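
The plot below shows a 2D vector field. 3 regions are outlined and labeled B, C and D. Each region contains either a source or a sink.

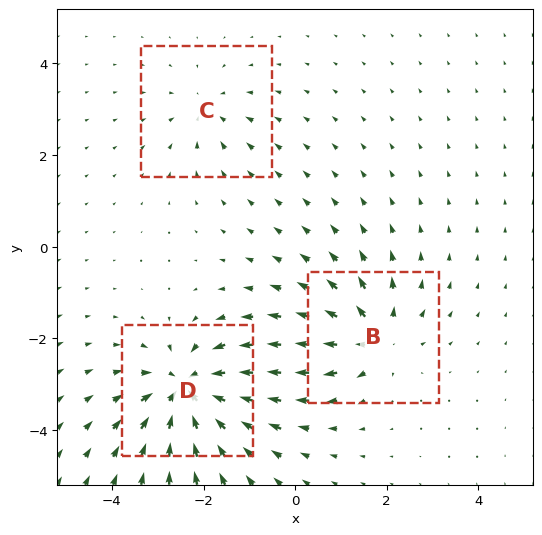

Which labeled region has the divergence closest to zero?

C

Divergence at each region's feature centre — B: about +4, C: about -2, D: about -5. Region C is closest to zero.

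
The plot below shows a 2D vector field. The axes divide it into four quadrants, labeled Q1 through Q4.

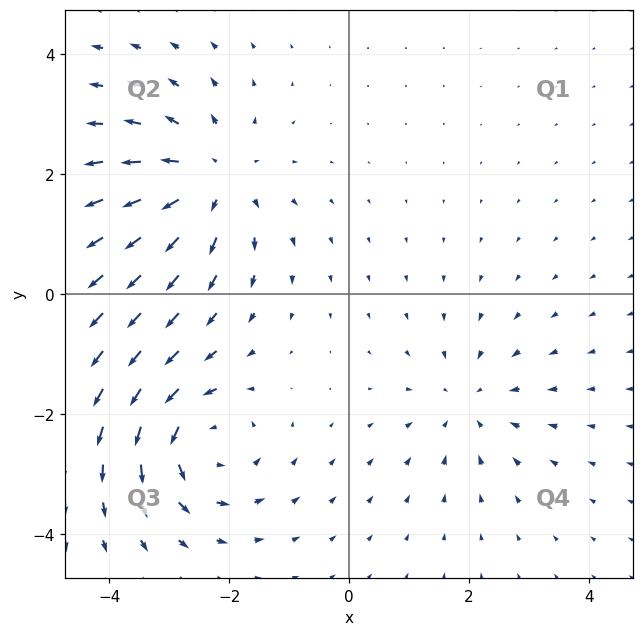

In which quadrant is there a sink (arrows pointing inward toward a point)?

The sink sits at approximately (2.0, -1.8), which lies in quadrant Q4. The divergence there is about -2, negative as expected for a sink.

Q4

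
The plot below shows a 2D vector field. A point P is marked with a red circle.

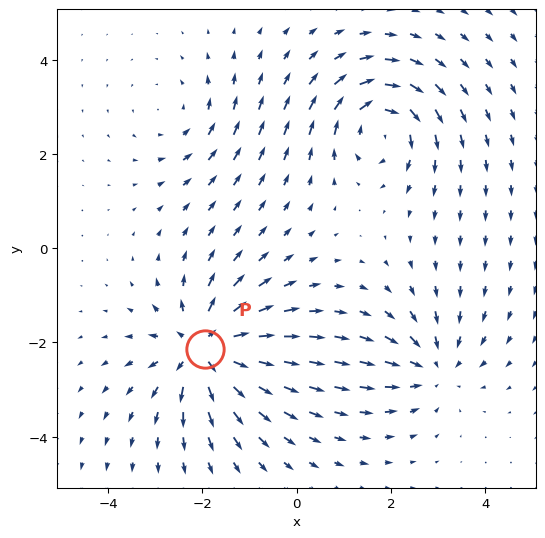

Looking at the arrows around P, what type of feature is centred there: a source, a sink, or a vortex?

At P (-1.9, -2.1) the arrows spread outward. Divergence about +6, curl ≈0 — positive divergence with near-zero curl is a source.

source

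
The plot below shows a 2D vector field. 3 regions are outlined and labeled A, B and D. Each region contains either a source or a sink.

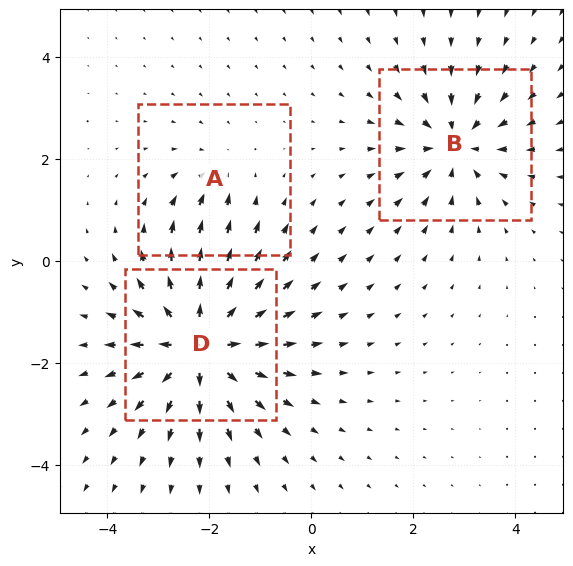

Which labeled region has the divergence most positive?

D

Divergence at each region's feature centre — A: about -2, B: about -4, D: about +6. Region D is most positive.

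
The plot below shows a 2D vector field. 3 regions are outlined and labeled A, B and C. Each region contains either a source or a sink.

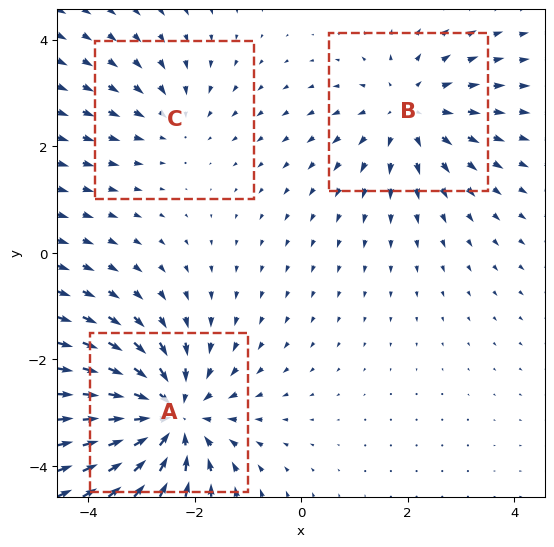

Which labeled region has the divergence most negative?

Divergence at each region's feature centre — A: about -4, B: about +3, C: about -2. Region A is most negative.

A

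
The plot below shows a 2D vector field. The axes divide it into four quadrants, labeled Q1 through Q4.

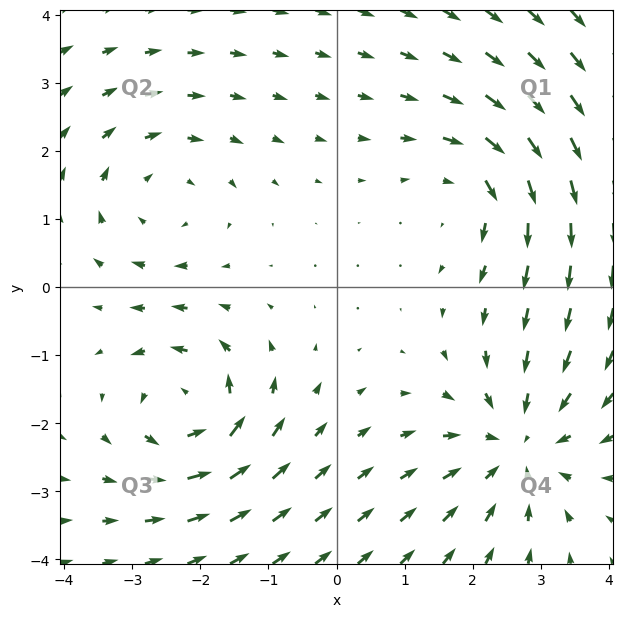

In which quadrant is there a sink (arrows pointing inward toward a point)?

The sink sits at approximately (2.7, -2.3), which lies in quadrant Q4. The divergence there is about -4, negative as expected for a sink.

Q4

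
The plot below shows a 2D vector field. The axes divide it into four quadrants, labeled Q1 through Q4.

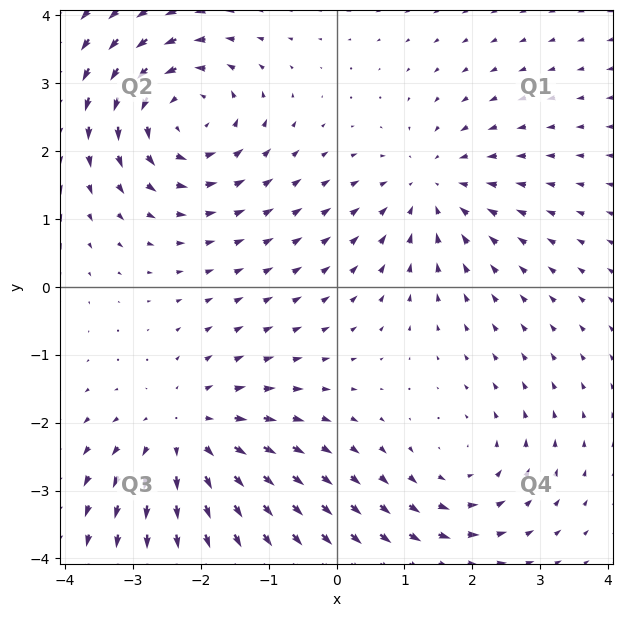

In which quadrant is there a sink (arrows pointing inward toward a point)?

Q1

The sink sits at approximately (1.4, 1.5), which lies in quadrant Q1. The divergence there is about -4, negative as expected for a sink.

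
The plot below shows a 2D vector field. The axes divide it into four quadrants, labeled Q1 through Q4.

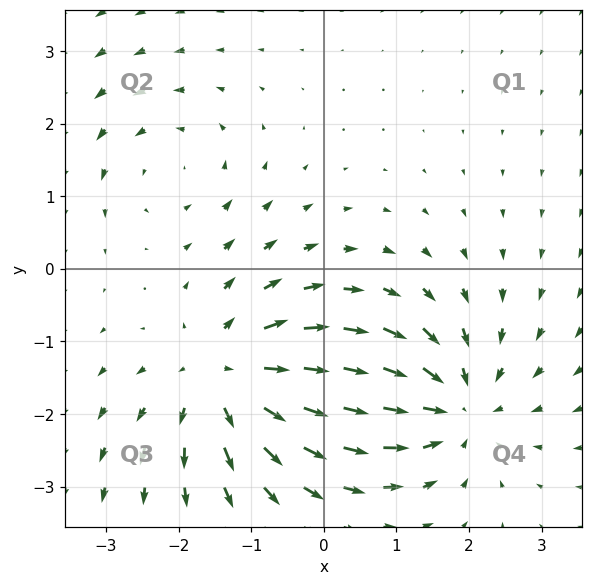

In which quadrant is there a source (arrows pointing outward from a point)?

Q3

The source sits at approximately (-1.3, -1.5), which lies in quadrant Q3. The divergence there is about +5, positive as expected for a source.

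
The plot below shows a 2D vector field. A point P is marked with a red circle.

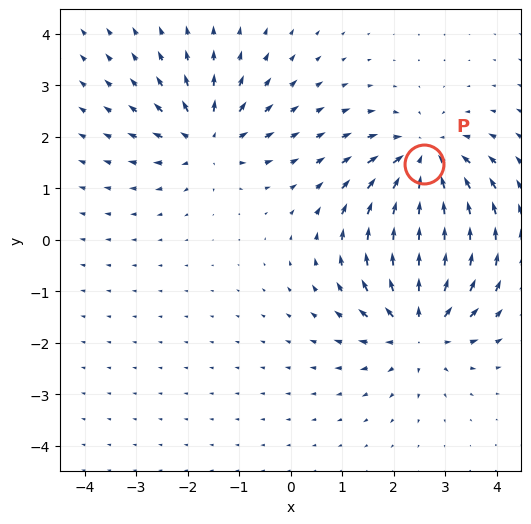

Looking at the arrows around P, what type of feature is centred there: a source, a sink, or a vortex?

sink

At P (2.6, 1.5) the arrows converge inward. Divergence about -5, curl ≈0 — negative divergence with near-zero curl is a sink.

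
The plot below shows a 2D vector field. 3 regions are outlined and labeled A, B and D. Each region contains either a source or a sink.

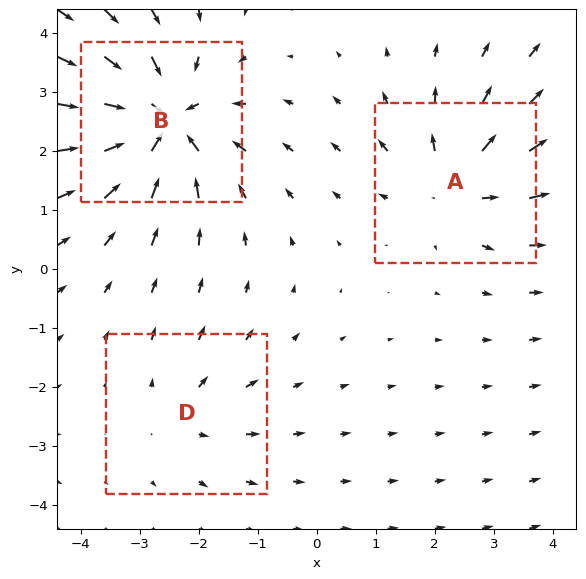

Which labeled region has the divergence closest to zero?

D

Divergence at each region's feature centre — A: about +3, B: about -5, D: about +2. Region D is closest to zero.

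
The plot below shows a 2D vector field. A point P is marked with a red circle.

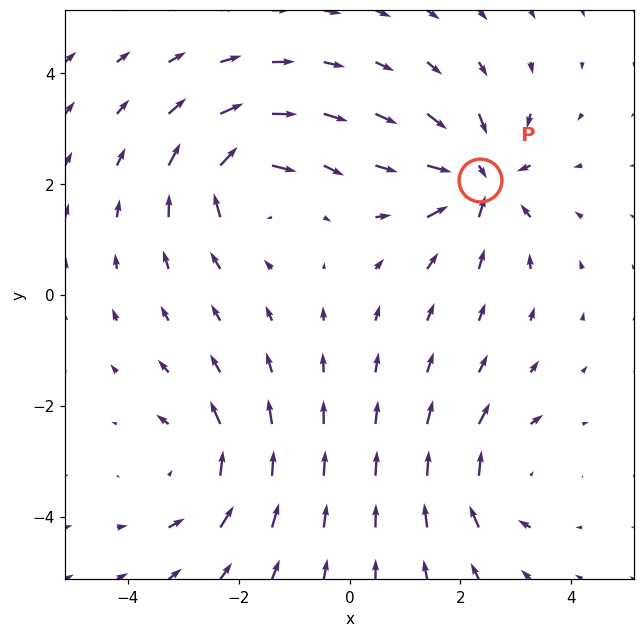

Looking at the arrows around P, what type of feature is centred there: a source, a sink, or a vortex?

sink

At P (2.4, 2.1) the arrows converge inward. Divergence about -6, curl ≈0 — negative divergence with near-zero curl is a sink.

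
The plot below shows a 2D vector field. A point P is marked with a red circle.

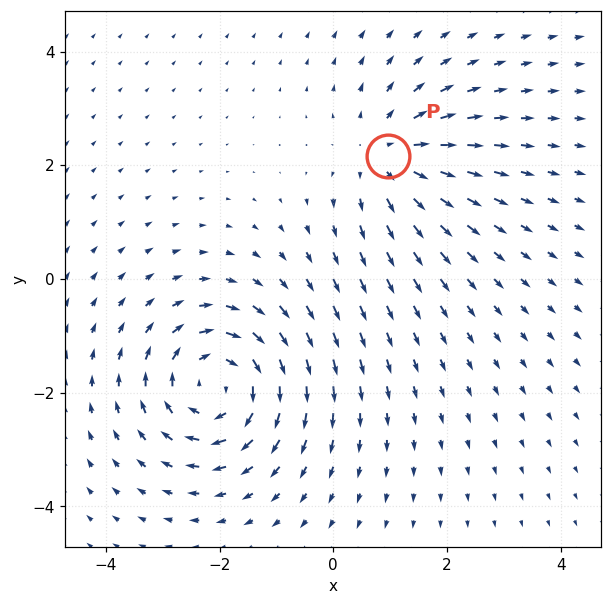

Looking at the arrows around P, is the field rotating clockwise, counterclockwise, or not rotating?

not rotating

Near P at (1.0, 2.2) the arrows show no circulation. The curl there is ≈0.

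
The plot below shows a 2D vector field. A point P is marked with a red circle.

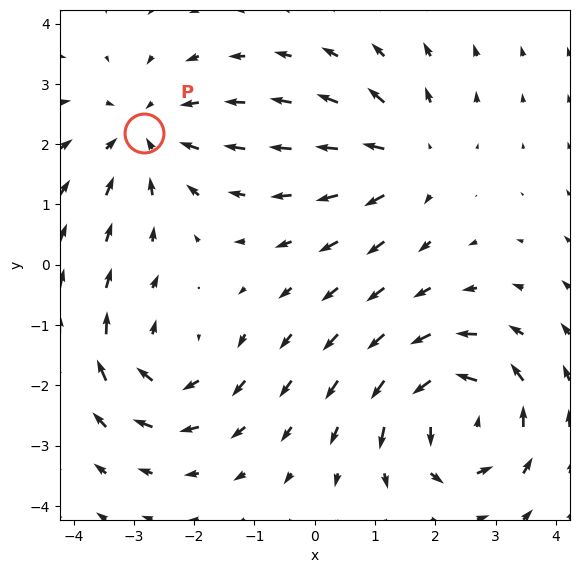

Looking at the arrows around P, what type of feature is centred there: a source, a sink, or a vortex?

sink

At P (-2.8, 2.2) the arrows converge inward. Divergence about -3, curl ≈0 — negative divergence with near-zero curl is a sink.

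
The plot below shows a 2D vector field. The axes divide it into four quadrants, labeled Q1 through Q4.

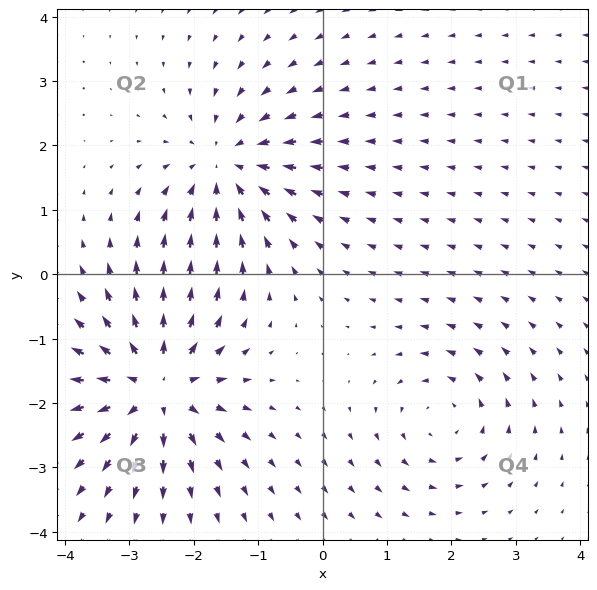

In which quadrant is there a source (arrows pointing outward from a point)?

Q3

The source sits at approximately (-2.6, -1.7), which lies in quadrant Q3. The divergence there is about +5, positive as expected for a source.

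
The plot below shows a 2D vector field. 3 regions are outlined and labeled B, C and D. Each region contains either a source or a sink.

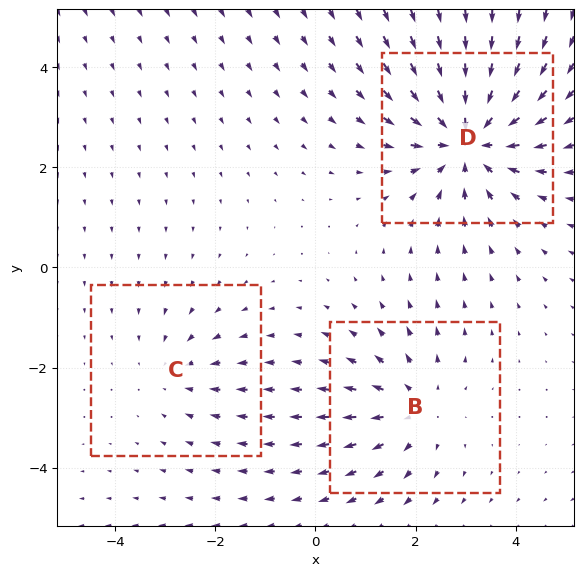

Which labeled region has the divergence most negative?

Divergence at each region's feature centre — B: about +3, C: about -2, D: about -5. Region D is most negative.

D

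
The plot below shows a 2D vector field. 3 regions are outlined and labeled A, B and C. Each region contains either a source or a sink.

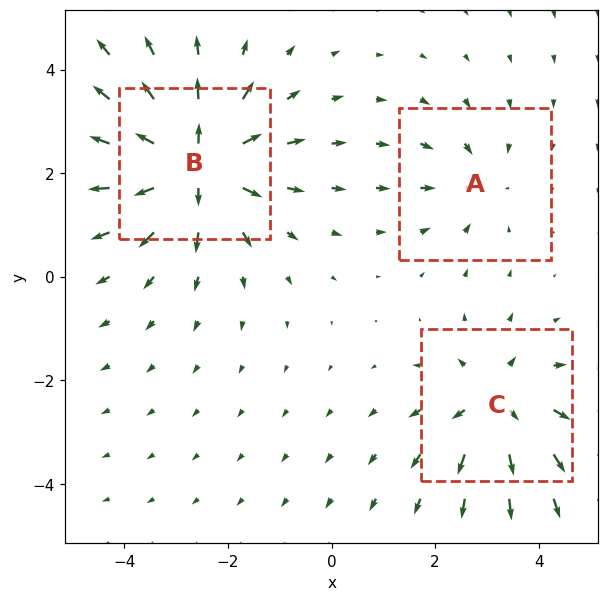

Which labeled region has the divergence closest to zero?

Divergence at each region's feature centre — A: about -2, B: about +6, C: about +4. Region A is closest to zero.

A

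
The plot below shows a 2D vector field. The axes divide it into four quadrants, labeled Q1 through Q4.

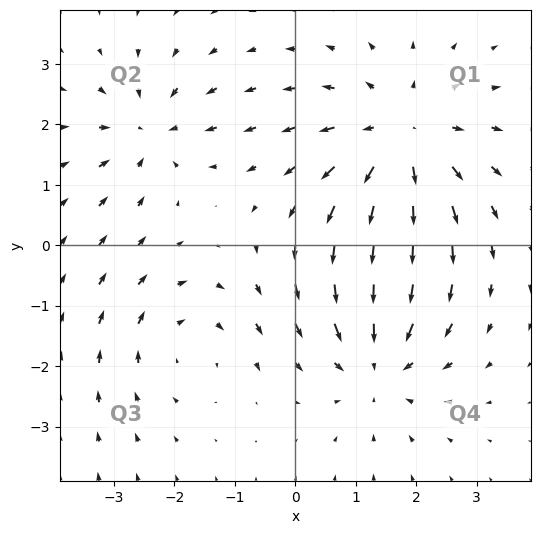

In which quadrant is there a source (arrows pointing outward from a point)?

Q1

The source sits at approximately (1.8, 1.8), which lies in quadrant Q1. The divergence there is about +4, positive as expected for a source.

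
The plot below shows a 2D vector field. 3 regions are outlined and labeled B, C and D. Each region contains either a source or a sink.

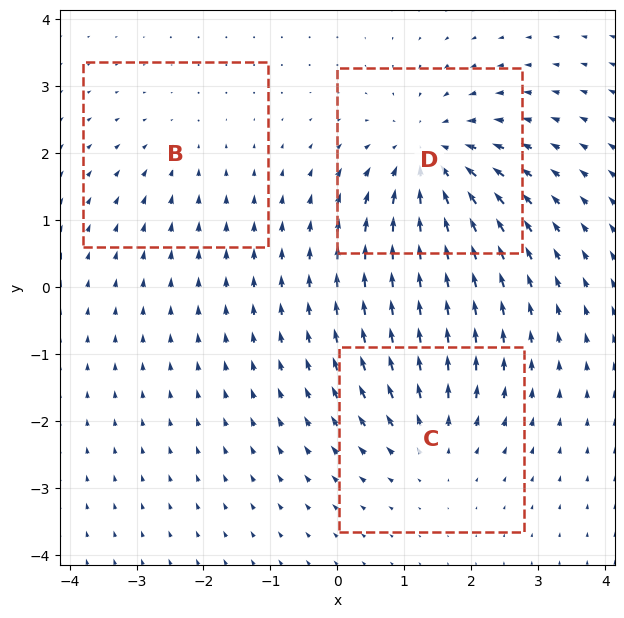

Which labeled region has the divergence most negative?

D

Divergence at each region's feature centre — B: about -2, C: about +3, D: about -5. Region D is most negative.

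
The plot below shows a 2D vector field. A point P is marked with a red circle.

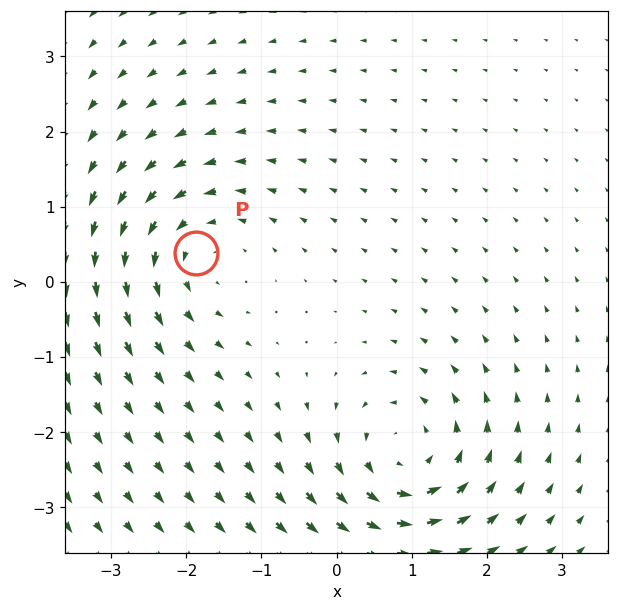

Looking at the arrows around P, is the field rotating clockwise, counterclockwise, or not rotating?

Near P at (-1.9, 0.4) the arrows circulate counterclockwise. The curl (z-component) there is about +4; positive curl means counterclockwise rotation.

counterclockwise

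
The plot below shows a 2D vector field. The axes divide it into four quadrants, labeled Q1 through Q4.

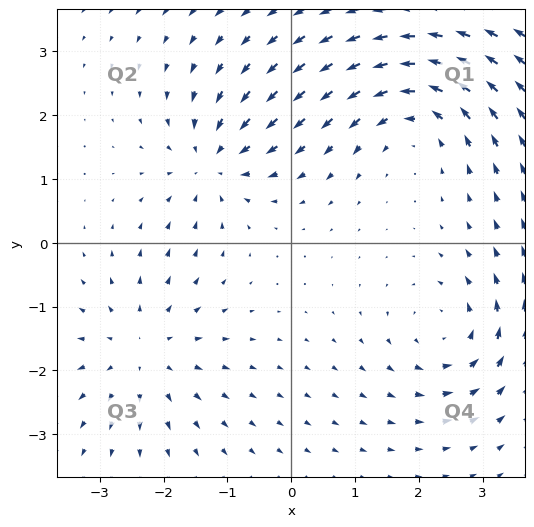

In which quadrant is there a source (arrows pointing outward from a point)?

The source sits at approximately (-2.3, -1.7), which lies in quadrant Q3. The divergence there is about +4, positive as expected for a source.

Q3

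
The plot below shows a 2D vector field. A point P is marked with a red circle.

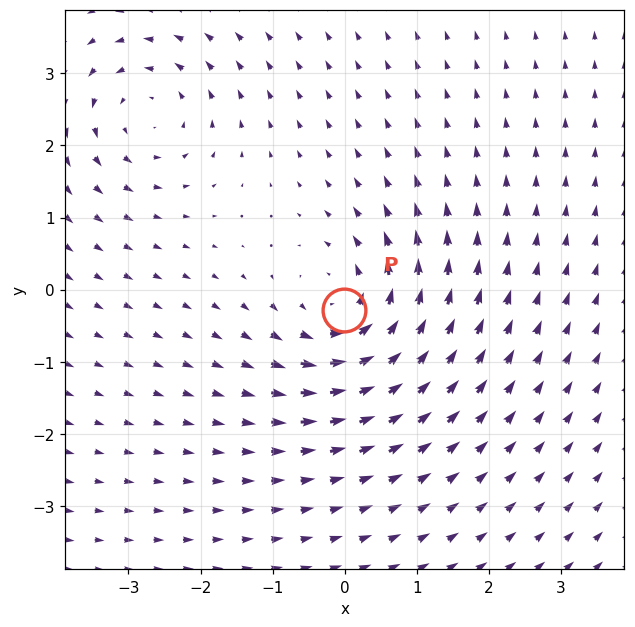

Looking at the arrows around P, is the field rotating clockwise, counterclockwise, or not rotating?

Near P at (-0.0, -0.3) the arrows circulate counterclockwise. The curl (z-component) there is about +6; positive curl means counterclockwise rotation.

counterclockwise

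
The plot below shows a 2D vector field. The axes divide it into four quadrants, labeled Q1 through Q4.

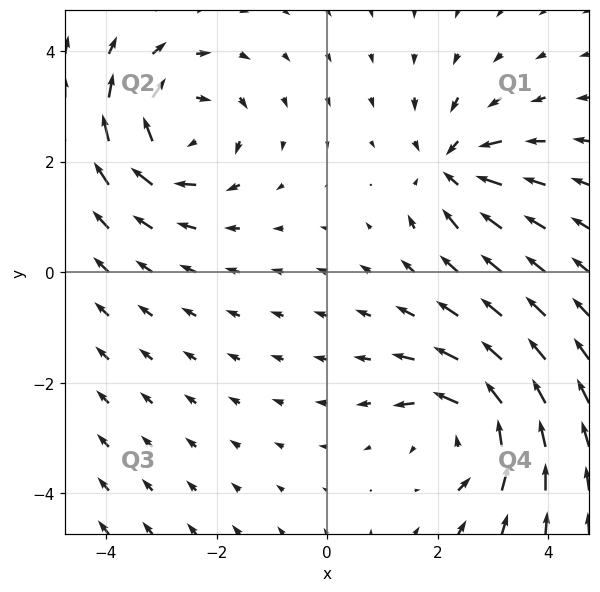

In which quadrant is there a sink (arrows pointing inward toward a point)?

The sink sits at approximately (2.3, 1.9), which lies in quadrant Q1. The divergence there is about -4, negative as expected for a sink.

Q1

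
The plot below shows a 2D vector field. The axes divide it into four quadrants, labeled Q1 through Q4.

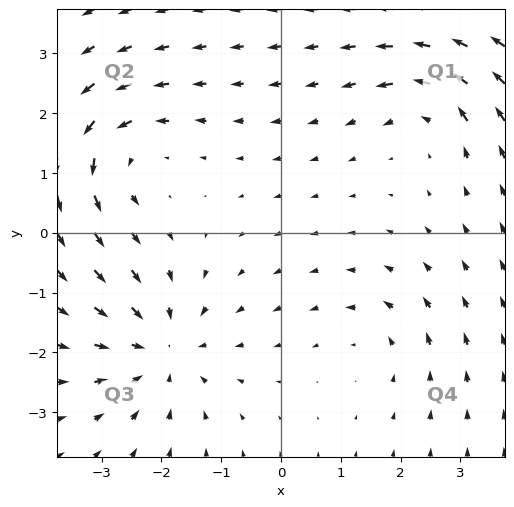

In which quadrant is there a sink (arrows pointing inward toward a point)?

Q3

The sink sits at approximately (-2.0, -1.9), which lies in quadrant Q3. The divergence there is about -5, negative as expected for a sink.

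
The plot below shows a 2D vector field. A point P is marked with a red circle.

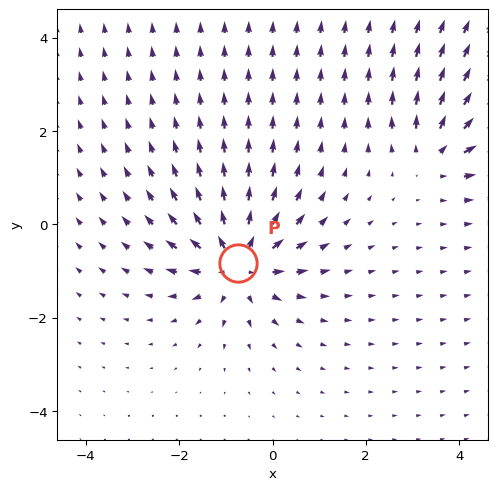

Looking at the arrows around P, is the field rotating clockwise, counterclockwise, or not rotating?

Near P at (-0.7, -0.8) the arrows show no circulation. The curl there is ≈0.

not rotating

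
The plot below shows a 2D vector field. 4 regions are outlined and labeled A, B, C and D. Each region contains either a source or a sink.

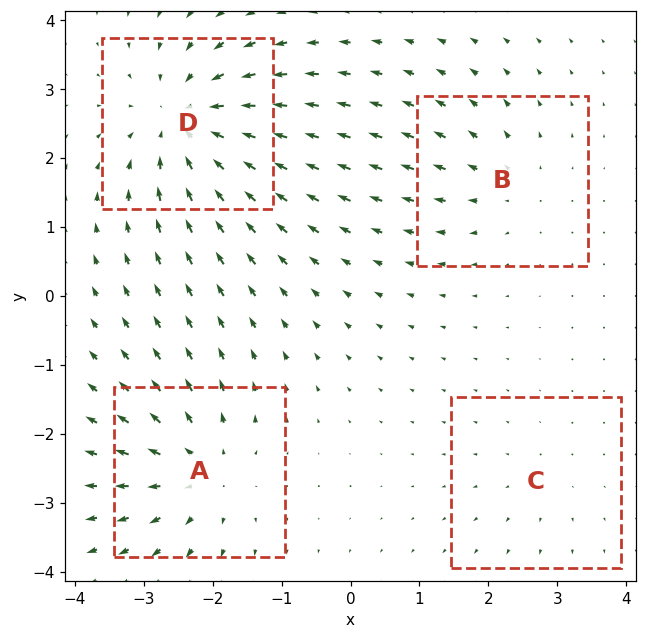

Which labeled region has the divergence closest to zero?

Divergence at each region's feature centre — A: about +5, B: about +3, C: about +2, D: about -6. Region C is closest to zero.

C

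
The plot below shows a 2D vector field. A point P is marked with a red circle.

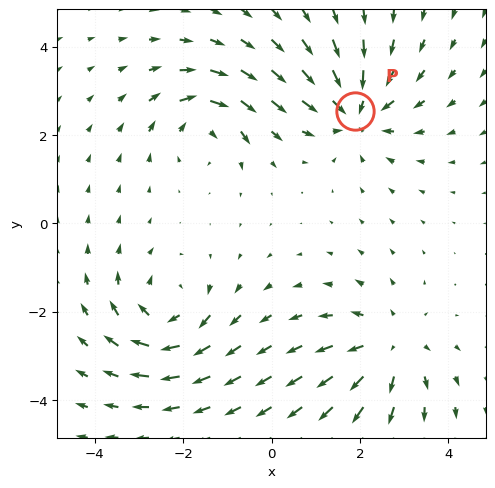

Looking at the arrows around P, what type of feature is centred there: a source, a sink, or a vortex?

sink

At P (1.9, 2.5) the arrows converge inward. Divergence about -5, curl ≈0 — negative divergence with near-zero curl is a sink.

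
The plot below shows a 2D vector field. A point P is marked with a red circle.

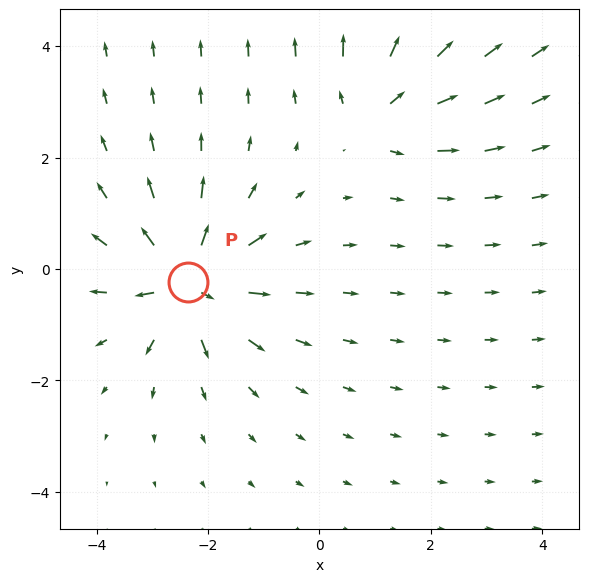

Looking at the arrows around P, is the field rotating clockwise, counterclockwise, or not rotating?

Near P at (-2.4, -0.2) the arrows show no circulation. The curl there is ≈0.

not rotating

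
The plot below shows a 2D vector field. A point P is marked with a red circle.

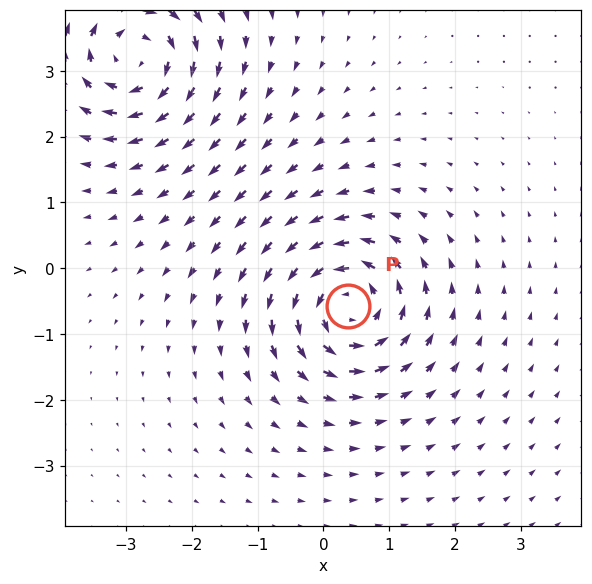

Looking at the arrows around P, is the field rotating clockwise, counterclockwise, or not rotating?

counterclockwise

Near P at (0.4, -0.6) the arrows circulate counterclockwise. The curl (z-component) there is about +6; positive curl means counterclockwise rotation.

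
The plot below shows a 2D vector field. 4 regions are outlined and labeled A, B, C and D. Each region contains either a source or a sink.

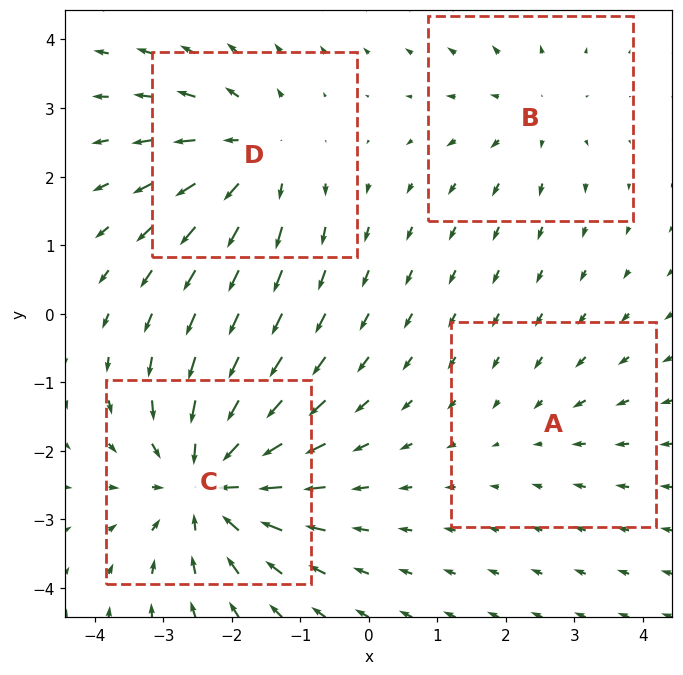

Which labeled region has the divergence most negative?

Divergence at each region's feature centre — A: about -2, B: about +3, C: about -6, D: about +4. Region C is most negative.

C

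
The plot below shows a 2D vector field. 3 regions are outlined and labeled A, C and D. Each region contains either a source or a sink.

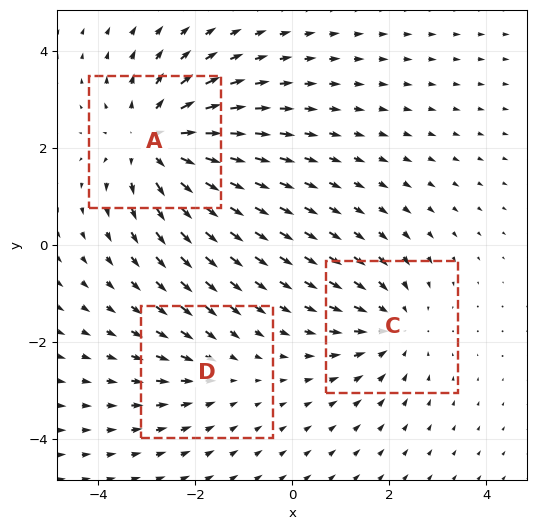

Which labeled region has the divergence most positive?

A

Divergence at each region's feature centre — A: about +4, C: about -3, D: about -2. Region A is most positive.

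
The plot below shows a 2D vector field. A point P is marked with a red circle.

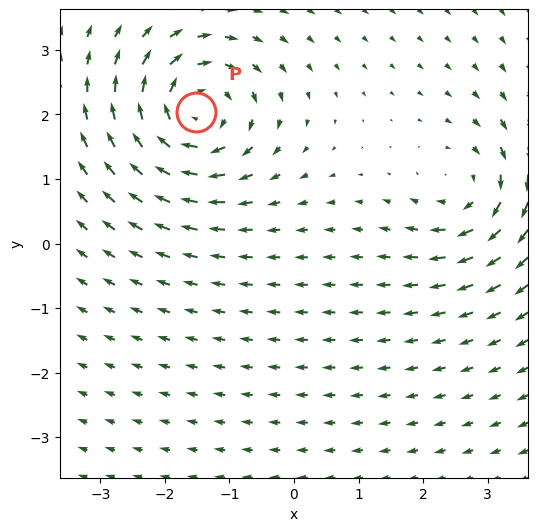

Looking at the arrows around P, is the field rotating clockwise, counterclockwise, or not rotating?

clockwise

Near P at (-1.5, 2.0) the arrows circulate clockwise. The curl (z-component) there is about -6; negative curl means clockwise rotation.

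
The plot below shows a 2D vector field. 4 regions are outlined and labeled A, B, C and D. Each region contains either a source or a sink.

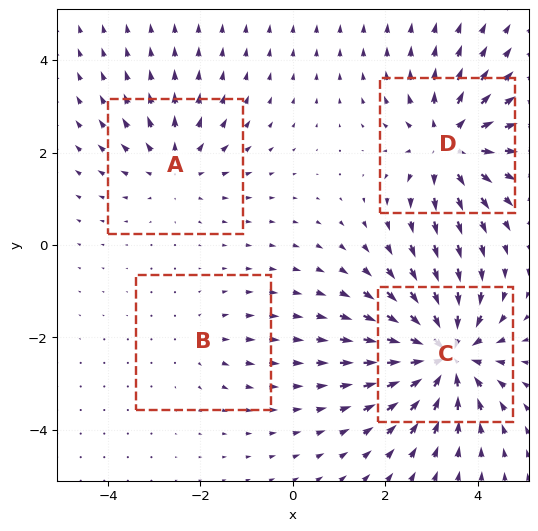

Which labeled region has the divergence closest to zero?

Divergence at each region's feature centre — A: about +3, B: about +2, C: about -7, D: about +5. Region B is closest to zero.

B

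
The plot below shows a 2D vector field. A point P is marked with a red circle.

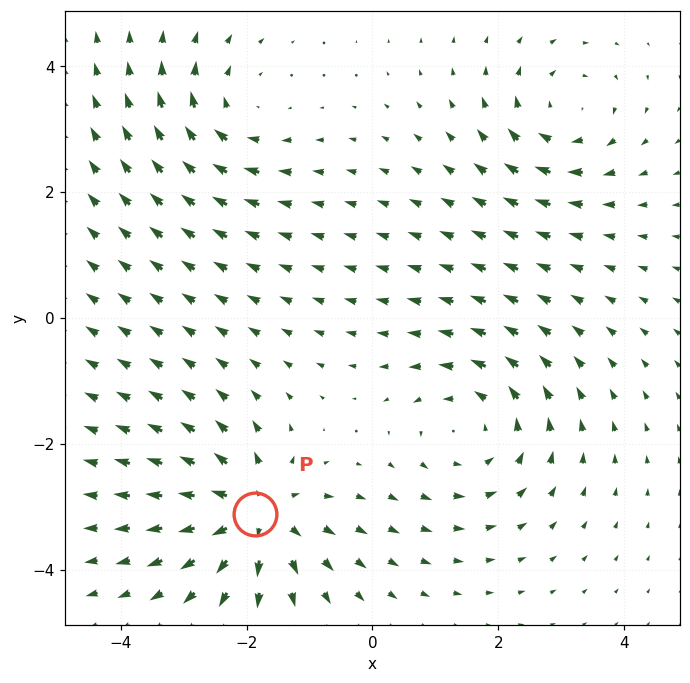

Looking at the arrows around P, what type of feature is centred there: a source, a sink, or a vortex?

source

At P (-1.9, -3.1) the arrows spread outward. Divergence about +5, curl ≈0 — positive divergence with near-zero curl is a source.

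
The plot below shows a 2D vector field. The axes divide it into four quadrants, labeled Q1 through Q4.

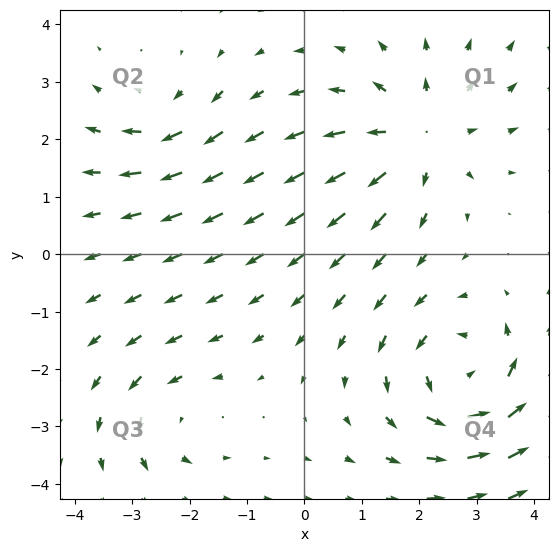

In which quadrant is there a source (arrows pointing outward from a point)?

The source sits at approximately (2.0, 2.0), which lies in quadrant Q1. The divergence there is about +4, positive as expected for a source.

Q1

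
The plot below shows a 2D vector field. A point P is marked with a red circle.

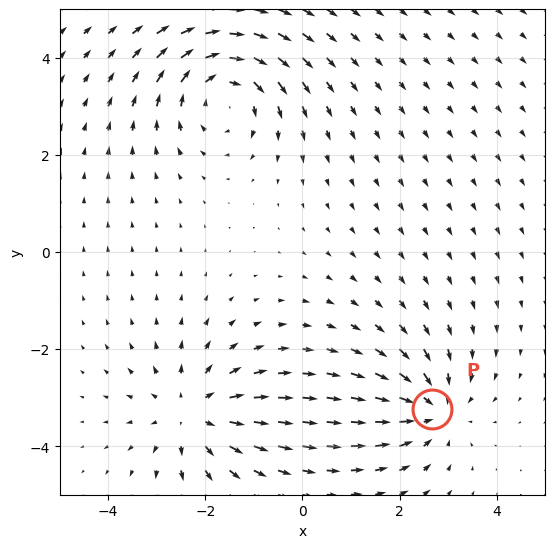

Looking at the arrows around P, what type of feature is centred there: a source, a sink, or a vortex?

At P (2.7, -3.2) the arrows converge inward. Divergence about -3, curl ≈0 — negative divergence with near-zero curl is a sink.

sink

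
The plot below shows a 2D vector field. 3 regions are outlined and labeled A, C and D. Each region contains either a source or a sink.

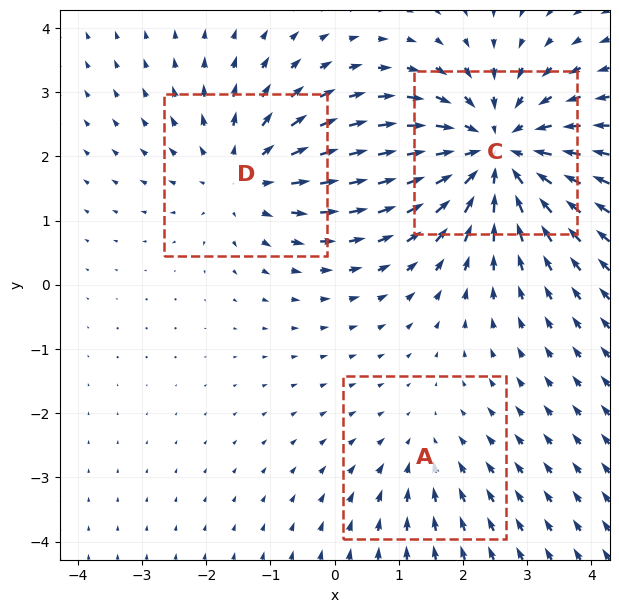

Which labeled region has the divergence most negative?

C

Divergence at each region's feature centre — A: about -2, C: about -4, D: about +3. Region C is most negative.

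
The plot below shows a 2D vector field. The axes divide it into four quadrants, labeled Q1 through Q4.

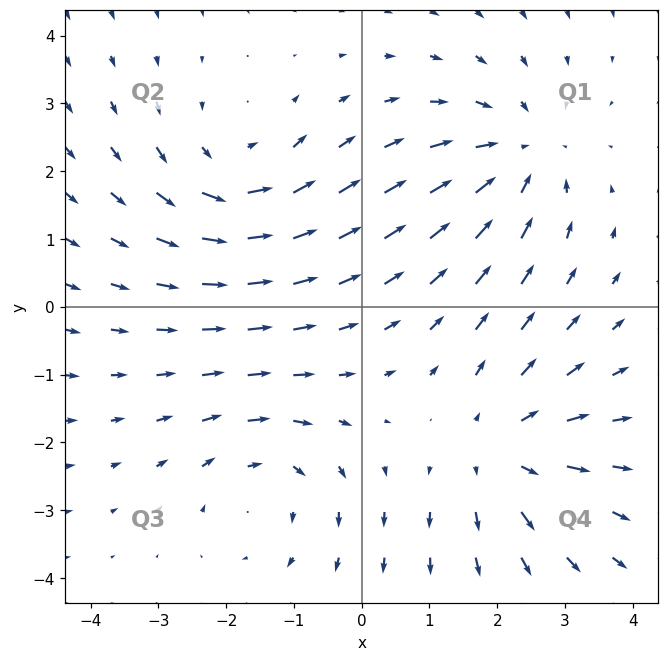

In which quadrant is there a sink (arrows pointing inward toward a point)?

The sink sits at approximately (2.3, 2.3), which lies in quadrant Q1. The divergence there is about -4, negative as expected for a sink.

Q1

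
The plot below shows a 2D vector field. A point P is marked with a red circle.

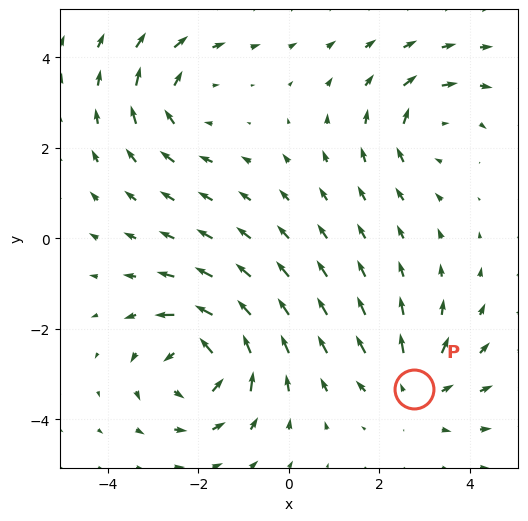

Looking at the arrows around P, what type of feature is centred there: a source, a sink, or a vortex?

At P (2.8, -3.3) the arrows spread outward. Divergence about +3, curl ≈0 — positive divergence with near-zero curl is a source.

source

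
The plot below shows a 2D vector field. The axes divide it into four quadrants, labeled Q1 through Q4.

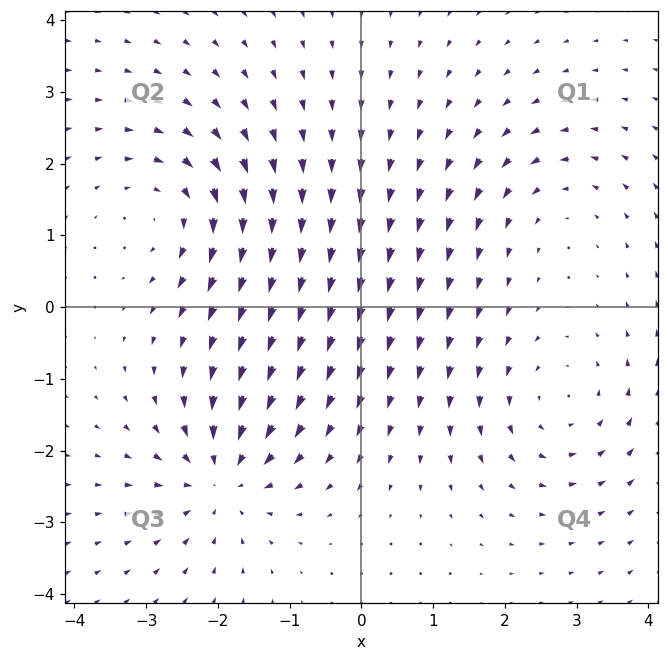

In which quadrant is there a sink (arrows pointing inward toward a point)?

The sink sits at approximately (-1.9, -2.4), which lies in quadrant Q3. The divergence there is about -5, negative as expected for a sink.

Q3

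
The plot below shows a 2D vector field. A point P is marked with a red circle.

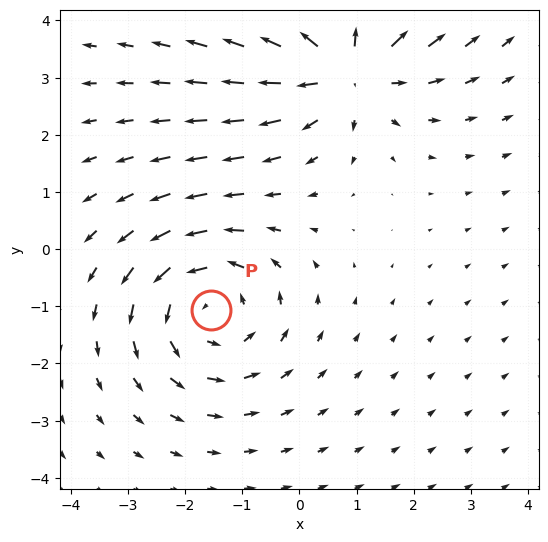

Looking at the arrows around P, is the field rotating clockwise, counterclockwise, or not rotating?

counterclockwise

Near P at (-1.6, -1.1) the arrows circulate counterclockwise. The curl (z-component) there is about +3; positive curl means counterclockwise rotation.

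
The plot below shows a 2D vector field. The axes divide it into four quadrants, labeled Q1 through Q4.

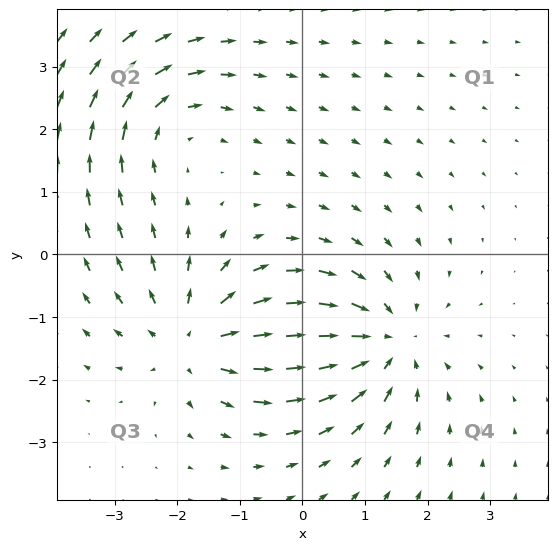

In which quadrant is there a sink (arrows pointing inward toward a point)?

Q4

The sink sits at approximately (1.3, -1.4), which lies in quadrant Q4. The divergence there is about -5, negative as expected for a sink.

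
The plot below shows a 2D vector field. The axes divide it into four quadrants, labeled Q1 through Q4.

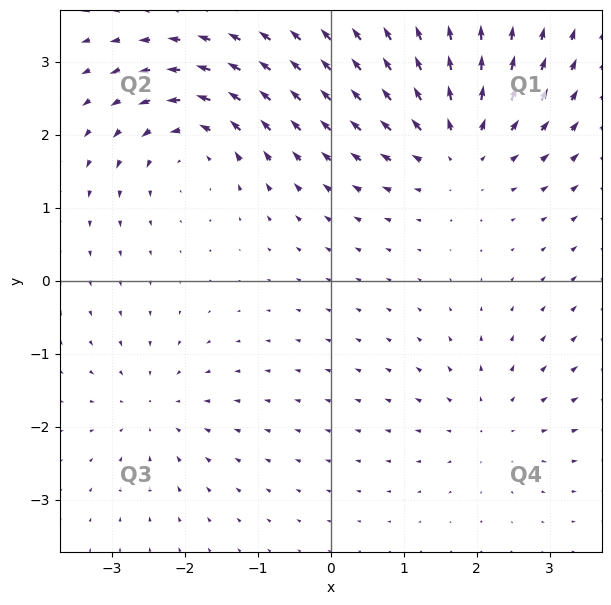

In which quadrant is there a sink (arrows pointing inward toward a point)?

Q3

The sink sits at approximately (-2.4, -1.7), which lies in quadrant Q3. The divergence there is about -4, negative as expected for a sink.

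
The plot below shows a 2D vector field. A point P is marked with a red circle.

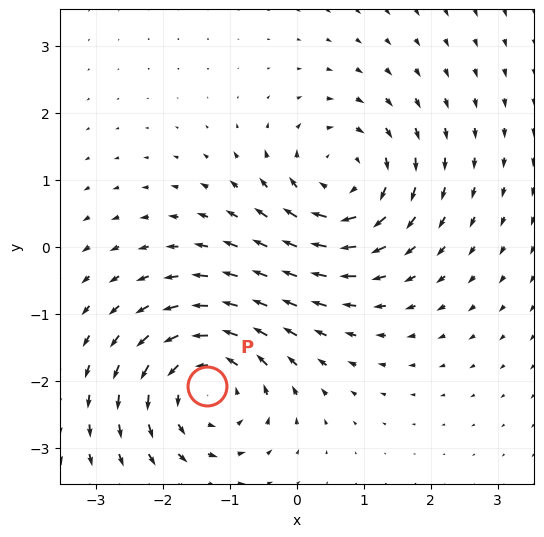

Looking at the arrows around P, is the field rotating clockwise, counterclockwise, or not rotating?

counterclockwise

Near P at (-1.3, -2.1) the arrows circulate counterclockwise. The curl (z-component) there is about +5; positive curl means counterclockwise rotation.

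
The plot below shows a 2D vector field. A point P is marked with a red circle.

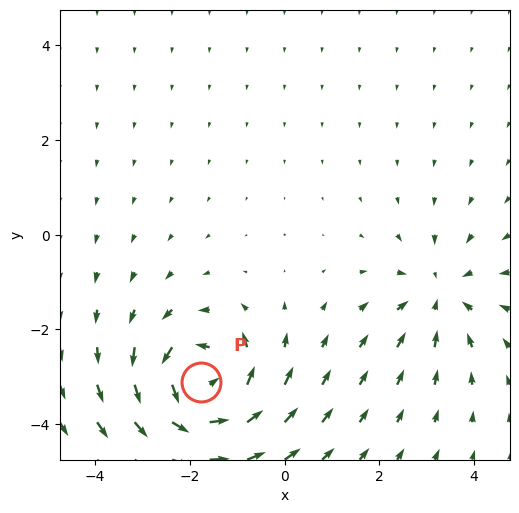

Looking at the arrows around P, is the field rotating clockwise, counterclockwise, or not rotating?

Near P at (-1.8, -3.1) the arrows circulate counterclockwise. The curl (z-component) there is about +6; positive curl means counterclockwise rotation.

counterclockwise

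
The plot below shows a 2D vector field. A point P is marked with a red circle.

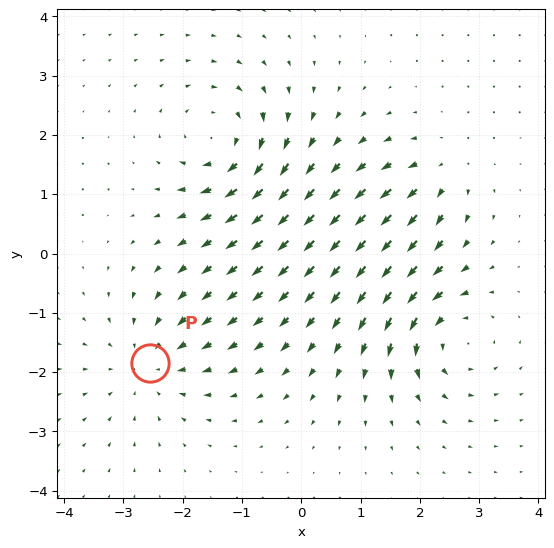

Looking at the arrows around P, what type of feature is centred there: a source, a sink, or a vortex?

sink

At P (-2.5, -1.8) the arrows converge inward. Divergence about -4, curl ≈0 — negative divergence with near-zero curl is a sink.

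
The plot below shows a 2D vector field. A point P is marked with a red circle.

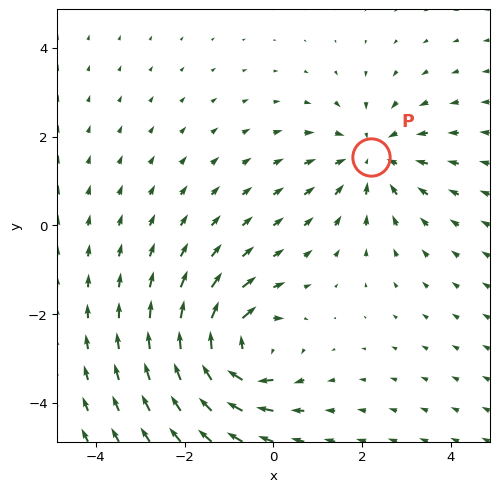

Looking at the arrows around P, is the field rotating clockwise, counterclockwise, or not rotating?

Near P at (2.2, 1.5) the arrows show no circulation. The curl there is ≈0.

not rotating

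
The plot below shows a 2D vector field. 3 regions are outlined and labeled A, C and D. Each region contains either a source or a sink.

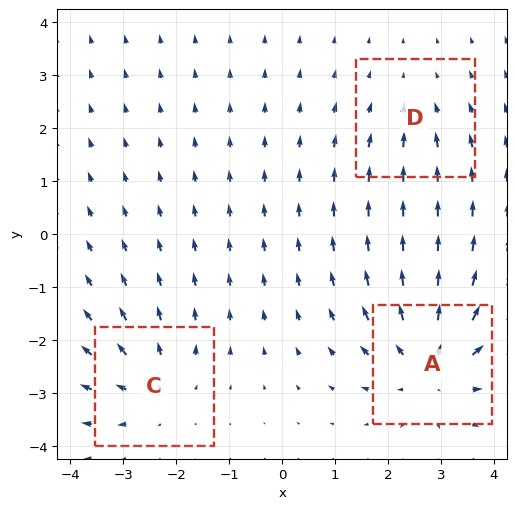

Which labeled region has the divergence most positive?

Divergence at each region's feature centre — A: about +4, C: about +3, D: about -2. Region A is most positive.

A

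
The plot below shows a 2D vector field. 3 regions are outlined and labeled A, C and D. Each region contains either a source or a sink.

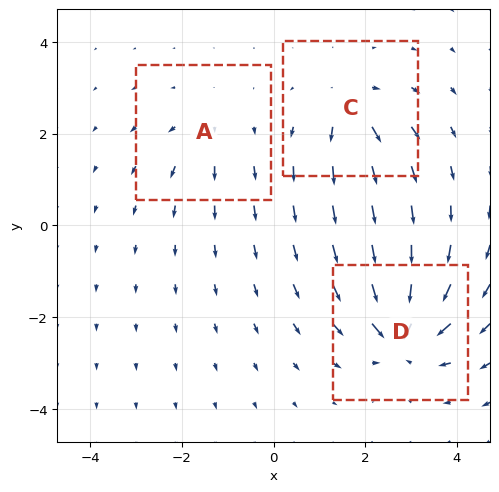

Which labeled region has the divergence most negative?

Divergence at each region's feature centre — A: about +3, C: about +4, D: about -6. Region D is most negative.

D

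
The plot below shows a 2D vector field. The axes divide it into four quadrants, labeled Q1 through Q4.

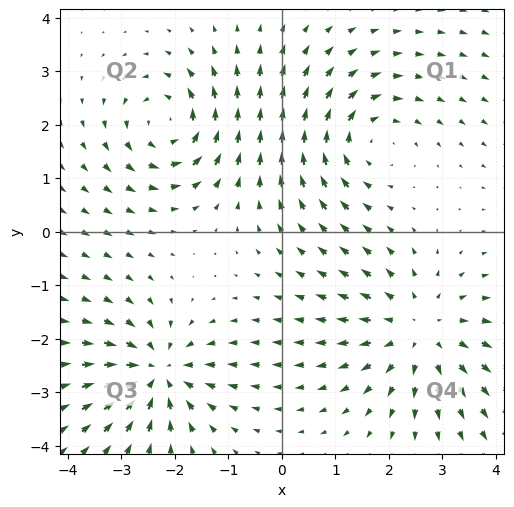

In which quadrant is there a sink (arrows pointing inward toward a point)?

Q3

The sink sits at approximately (-2.3, -2.6), which lies in quadrant Q3. The divergence there is about -5, negative as expected for a sink.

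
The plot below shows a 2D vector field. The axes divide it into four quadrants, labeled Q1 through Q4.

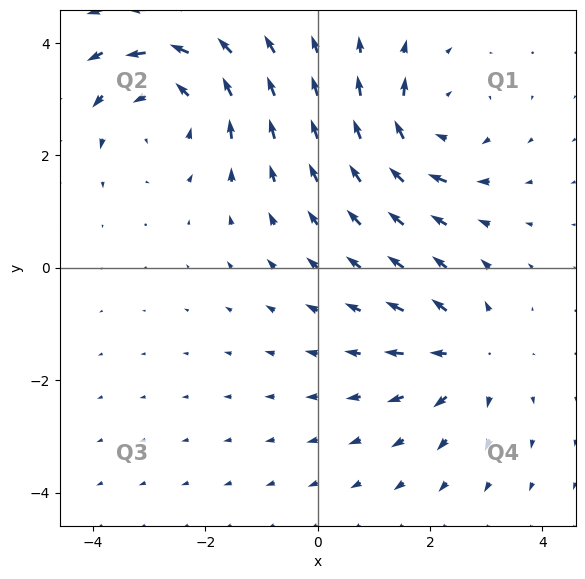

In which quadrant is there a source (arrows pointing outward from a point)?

The source sits at approximately (2.7, -1.6), which lies in quadrant Q4. The divergence there is about +3, positive as expected for a source.

Q4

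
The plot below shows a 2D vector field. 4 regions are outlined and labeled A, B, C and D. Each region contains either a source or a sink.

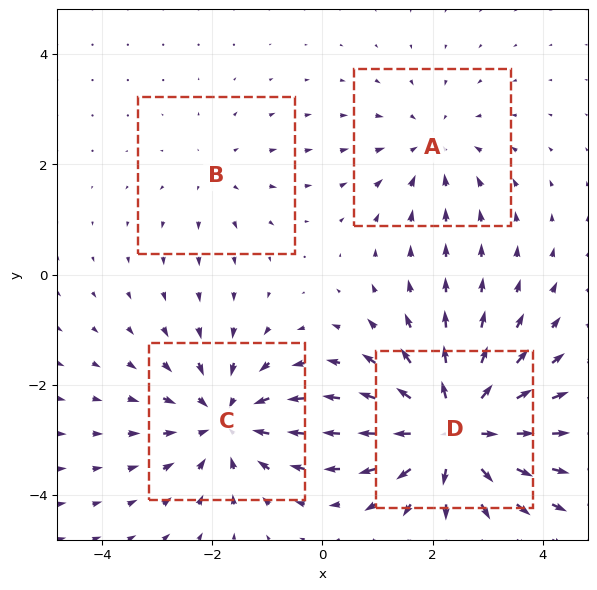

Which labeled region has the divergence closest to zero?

B

Divergence at each region's feature centre — A: about -3, B: about +2, C: about -5, D: about +7. Region B is closest to zero.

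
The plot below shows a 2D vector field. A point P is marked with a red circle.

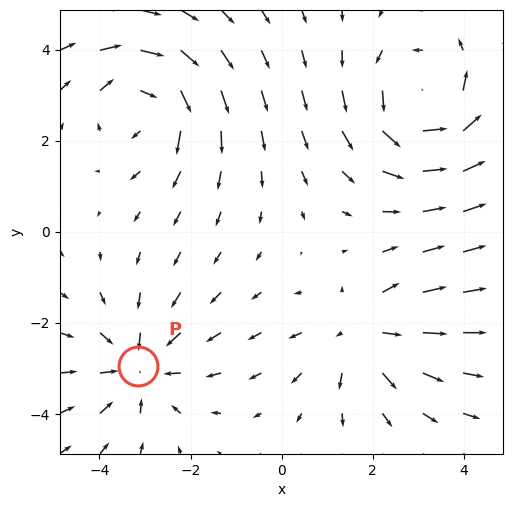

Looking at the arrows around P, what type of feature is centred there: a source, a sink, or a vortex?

At P (-3.2, -3.0) the arrows converge inward. Divergence about -4, curl ≈0 — negative divergence with near-zero curl is a sink.

sink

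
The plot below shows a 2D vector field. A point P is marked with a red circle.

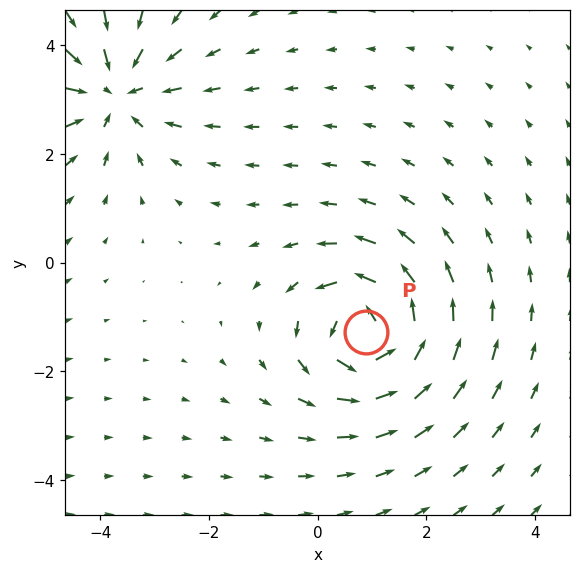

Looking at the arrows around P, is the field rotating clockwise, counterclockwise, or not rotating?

counterclockwise

Near P at (0.9, -1.3) the arrows circulate counterclockwise. The curl (z-component) there is about +6; positive curl means counterclockwise rotation.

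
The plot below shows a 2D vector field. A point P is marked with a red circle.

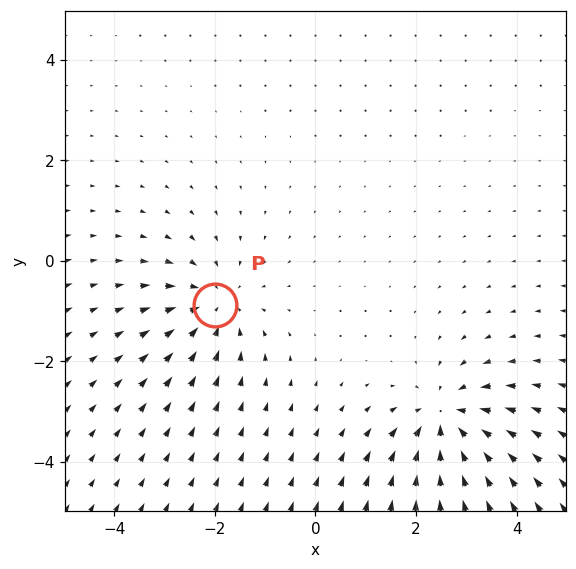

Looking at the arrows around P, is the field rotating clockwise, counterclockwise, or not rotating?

not rotating

Near P at (-2.0, -0.9) the arrows show no circulation. The curl there is ≈0.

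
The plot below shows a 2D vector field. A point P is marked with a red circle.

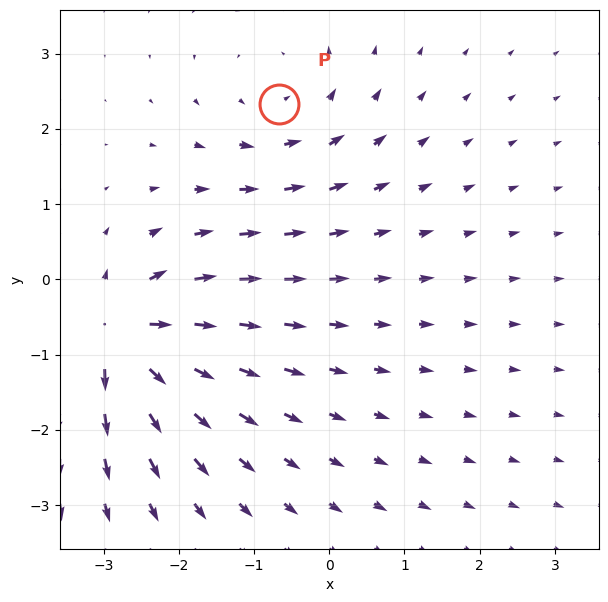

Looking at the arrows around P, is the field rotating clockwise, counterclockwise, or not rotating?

Near P at (-0.7, 2.3) the arrows circulate counterclockwise. The curl (z-component) there is about +3; positive curl means counterclockwise rotation.

counterclockwise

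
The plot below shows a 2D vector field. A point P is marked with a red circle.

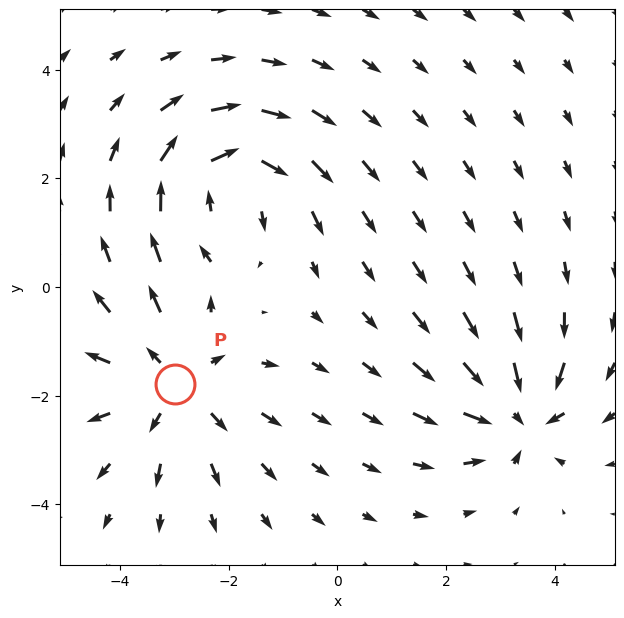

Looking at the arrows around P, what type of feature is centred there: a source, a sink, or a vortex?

source

At P (-3.0, -1.8) the arrows spread outward. Divergence about +4, curl ≈0 — positive divergence with near-zero curl is a source.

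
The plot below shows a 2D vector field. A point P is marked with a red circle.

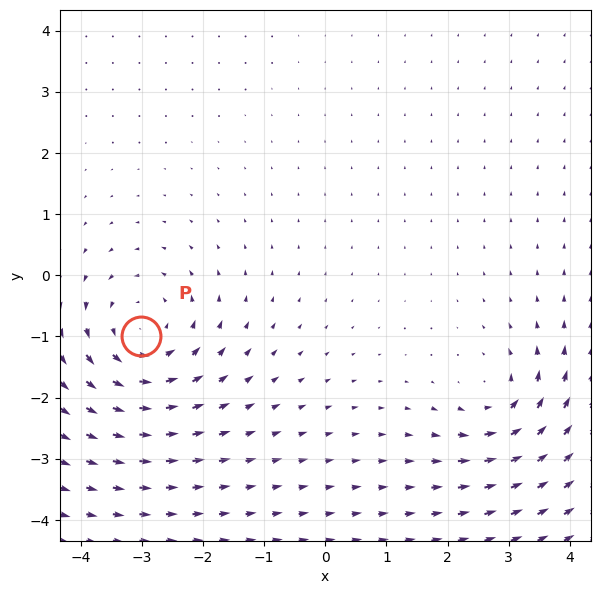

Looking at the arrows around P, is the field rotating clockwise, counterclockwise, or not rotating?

Near P at (-3.0, -1.0) the arrows circulate counterclockwise. The curl (z-component) there is about +4; positive curl means counterclockwise rotation.

counterclockwise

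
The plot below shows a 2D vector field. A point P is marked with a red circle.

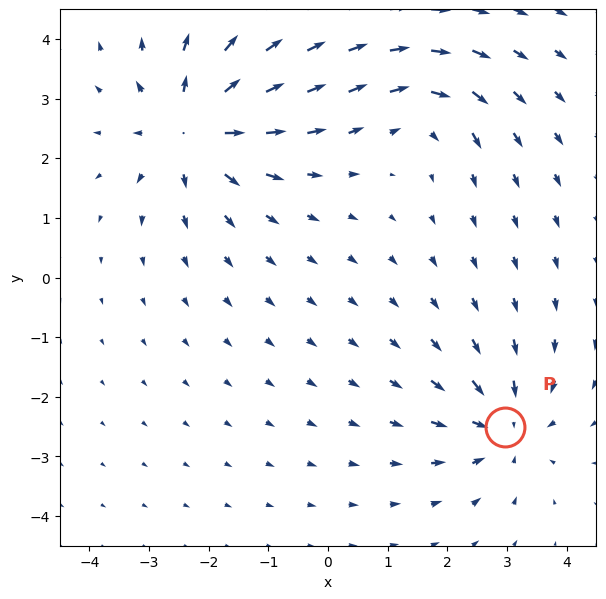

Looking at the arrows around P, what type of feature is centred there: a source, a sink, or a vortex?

sink

At P (3.0, -2.5) the arrows converge inward. Divergence about -4, curl ≈0 — negative divergence with near-zero curl is a sink.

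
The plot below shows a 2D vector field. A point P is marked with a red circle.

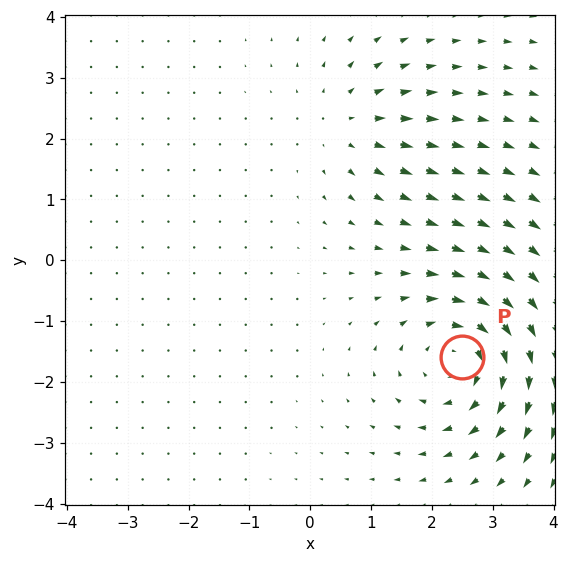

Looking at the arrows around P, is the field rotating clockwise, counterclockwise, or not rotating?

Near P at (2.5, -1.6) the arrows circulate clockwise. The curl (z-component) there is about -5; negative curl means clockwise rotation.

clockwise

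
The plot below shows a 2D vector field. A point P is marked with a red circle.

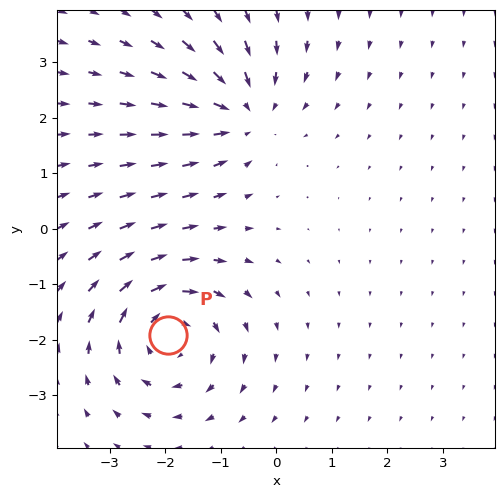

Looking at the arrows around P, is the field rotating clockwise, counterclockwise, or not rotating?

Near P at (-1.9, -1.9) the arrows circulate clockwise. The curl (z-component) there is about -4; negative curl means clockwise rotation.

clockwise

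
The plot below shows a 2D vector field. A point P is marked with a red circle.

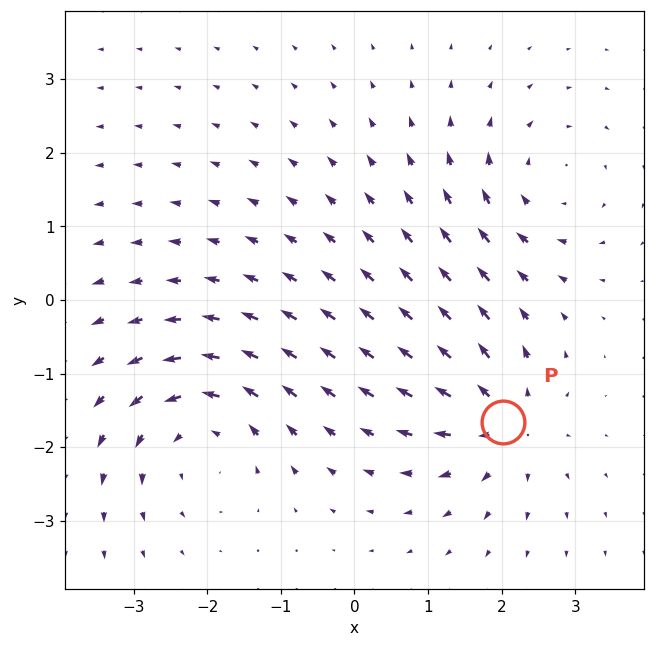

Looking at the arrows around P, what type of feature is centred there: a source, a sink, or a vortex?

At P (2.0, -1.7) the arrows spread outward. Divergence about +5, curl ≈0 — positive divergence with near-zero curl is a source.

source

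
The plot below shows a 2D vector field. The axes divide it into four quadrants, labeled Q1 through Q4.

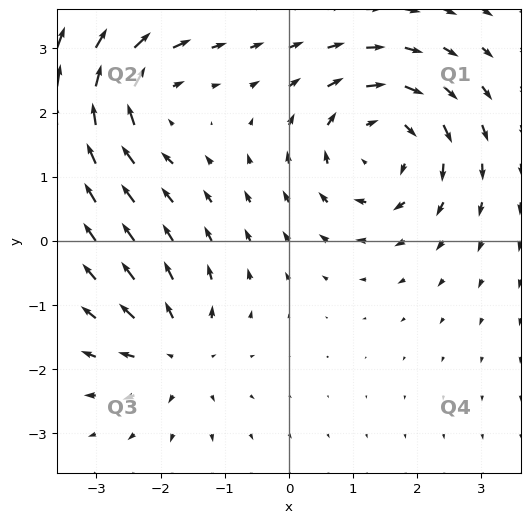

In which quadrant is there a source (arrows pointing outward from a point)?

The source sits at approximately (-1.8, -1.7), which lies in quadrant Q3. The divergence there is about +4, positive as expected for a source.

Q3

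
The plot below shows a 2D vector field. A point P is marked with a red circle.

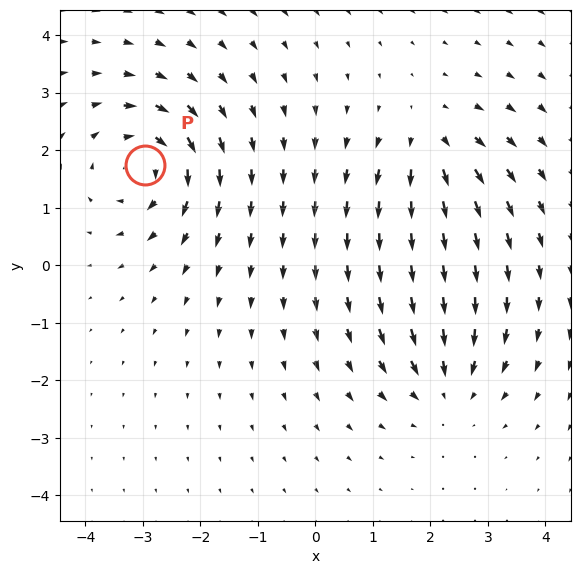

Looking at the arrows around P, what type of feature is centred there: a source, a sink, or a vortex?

vortex

At P (-3.0, 1.7) the arrows circulate clockwise. Divergence ≈0, curl about -5 — near-zero divergence with nonzero curl is a vortex.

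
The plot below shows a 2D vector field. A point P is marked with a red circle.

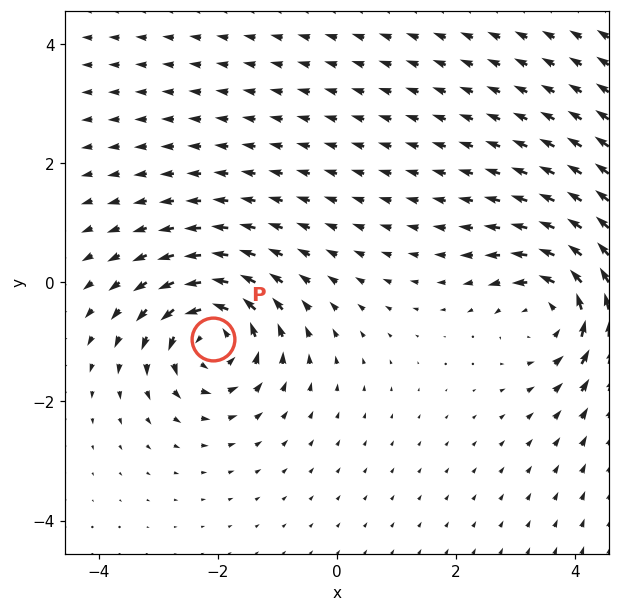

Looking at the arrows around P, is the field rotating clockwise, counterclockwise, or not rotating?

counterclockwise

Near P at (-2.1, -0.9) the arrows circulate counterclockwise. The curl (z-component) there is about +6; positive curl means counterclockwise rotation.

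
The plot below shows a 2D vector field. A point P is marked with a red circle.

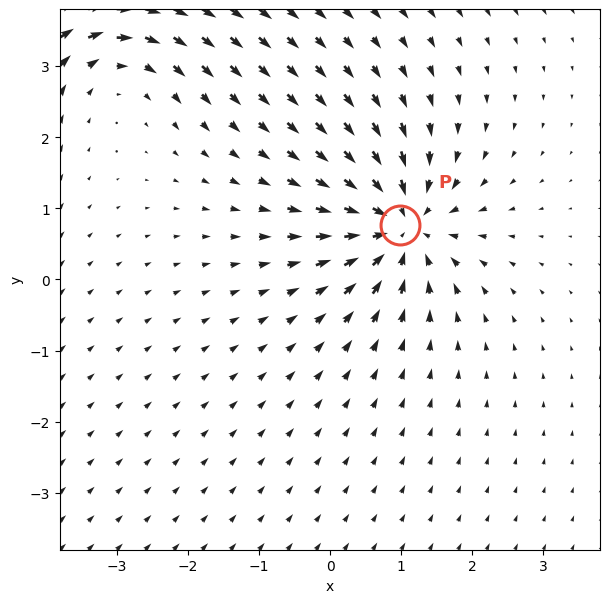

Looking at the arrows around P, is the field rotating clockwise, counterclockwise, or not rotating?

Near P at (1.0, 0.8) the arrows show no circulation. The curl there is ≈0.

not rotating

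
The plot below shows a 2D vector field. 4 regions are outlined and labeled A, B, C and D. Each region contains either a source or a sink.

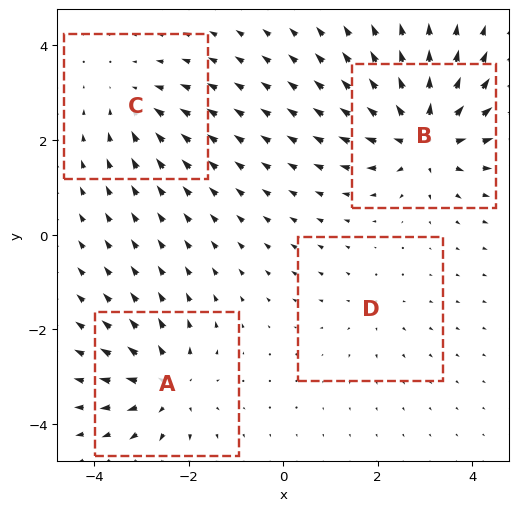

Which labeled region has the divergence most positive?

Divergence at each region's feature centre — A: about +5, B: about +7, C: about -3, D: about +2. Region B is most positive.

B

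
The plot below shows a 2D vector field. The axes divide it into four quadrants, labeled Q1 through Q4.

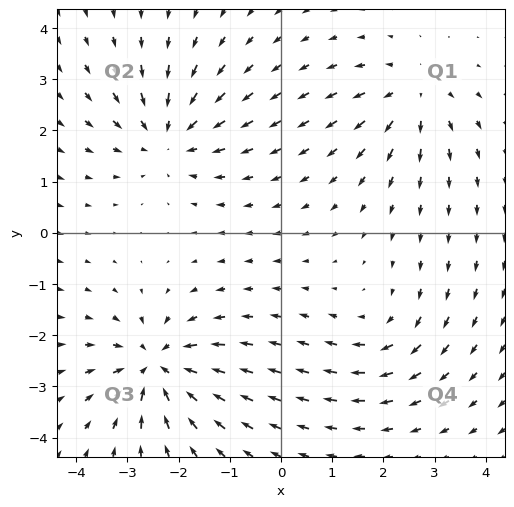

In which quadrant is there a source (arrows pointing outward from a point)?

The source sits at approximately (2.6, 2.7), which lies in quadrant Q1. The divergence there is about +4, positive as expected for a source.

Q1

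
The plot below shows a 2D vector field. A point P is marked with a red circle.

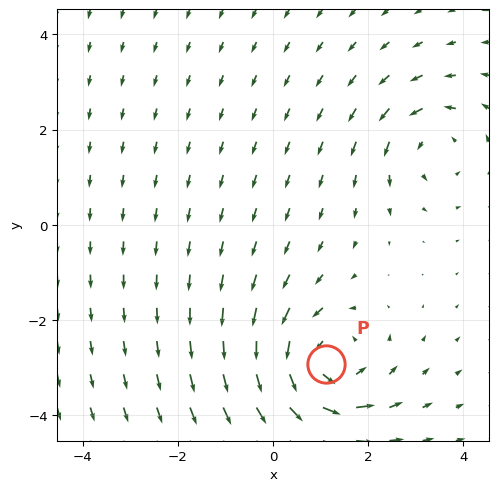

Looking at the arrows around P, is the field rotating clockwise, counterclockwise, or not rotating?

Near P at (1.1, -2.9) the arrows circulate counterclockwise. The curl (z-component) there is about +4; positive curl means counterclockwise rotation.

counterclockwise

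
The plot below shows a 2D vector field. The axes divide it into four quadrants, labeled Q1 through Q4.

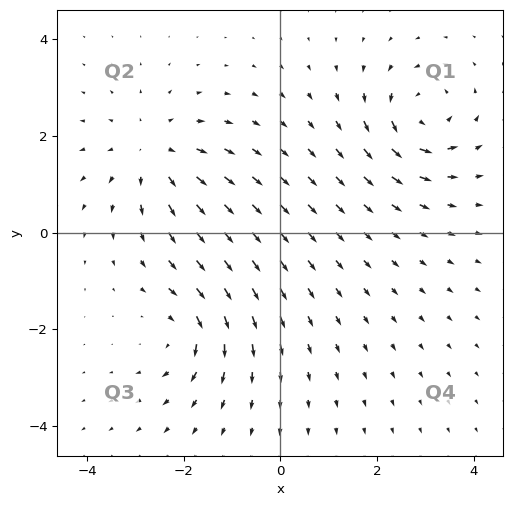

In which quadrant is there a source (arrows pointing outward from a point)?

Q2

The source sits at approximately (-2.6, 1.6), which lies in quadrant Q2. The divergence there is about +4, positive as expected for a source.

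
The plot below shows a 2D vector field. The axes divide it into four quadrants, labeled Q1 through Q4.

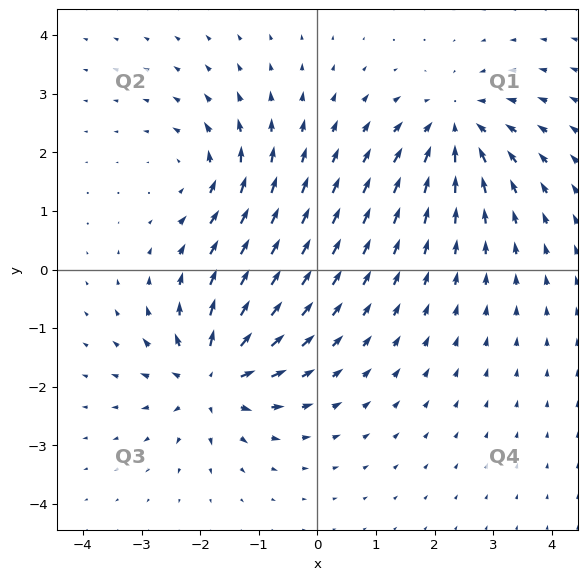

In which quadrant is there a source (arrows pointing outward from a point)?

Q3

The source sits at approximately (-1.8, -1.8), which lies in quadrant Q3. The divergence there is about +5, positive as expected for a source.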